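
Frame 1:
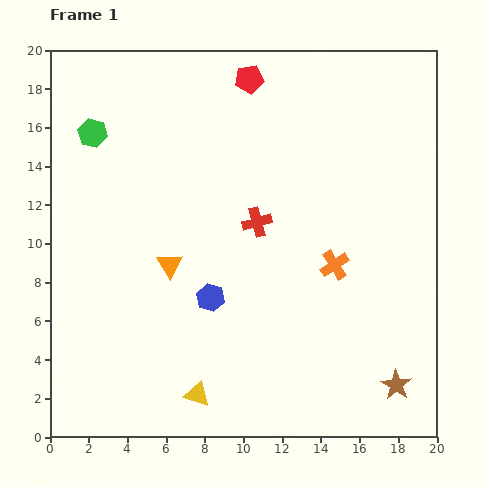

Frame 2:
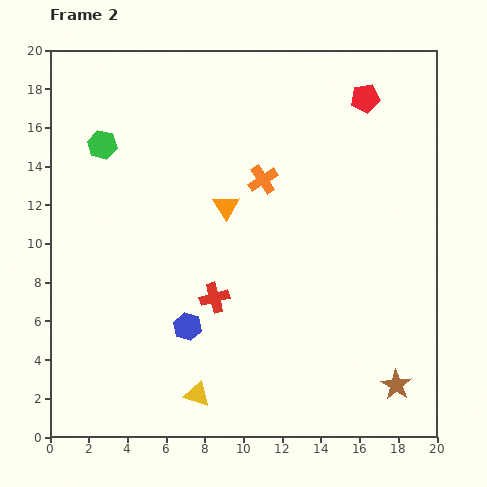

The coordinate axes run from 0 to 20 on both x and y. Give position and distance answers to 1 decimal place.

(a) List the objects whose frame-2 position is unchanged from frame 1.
the brown star, the yellow triangle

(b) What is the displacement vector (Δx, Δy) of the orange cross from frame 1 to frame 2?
(-3.7, 4.4)

The orange cross was at (14.7, 8.9) in frame 1 and (11.0, 13.3) in frame 2.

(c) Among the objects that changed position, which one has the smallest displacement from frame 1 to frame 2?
the green hexagon

(moved 0.8)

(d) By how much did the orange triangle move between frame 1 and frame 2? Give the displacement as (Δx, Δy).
(2.9, 3.0)

The orange triangle was at (6.2, 8.9) in frame 1 and (9.1, 11.9) in frame 2.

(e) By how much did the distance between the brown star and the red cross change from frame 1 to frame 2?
-0.7

Distance in frame 1: 11.1. Distance in frame 2: 10.4.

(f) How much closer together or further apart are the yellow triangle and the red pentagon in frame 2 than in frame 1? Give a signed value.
+1.1

Distance in frame 1: 16.5. Distance in frame 2: 17.6.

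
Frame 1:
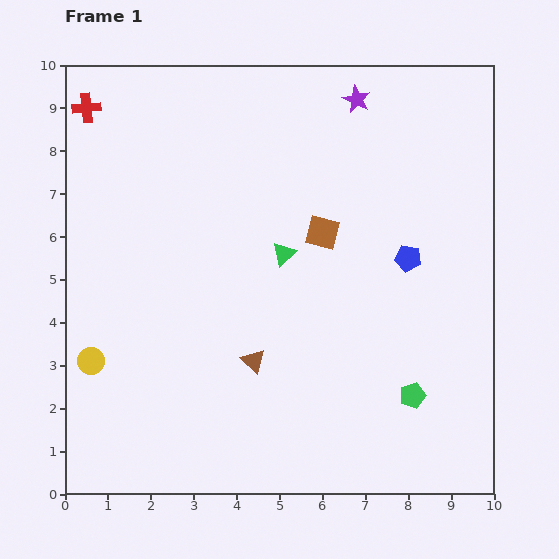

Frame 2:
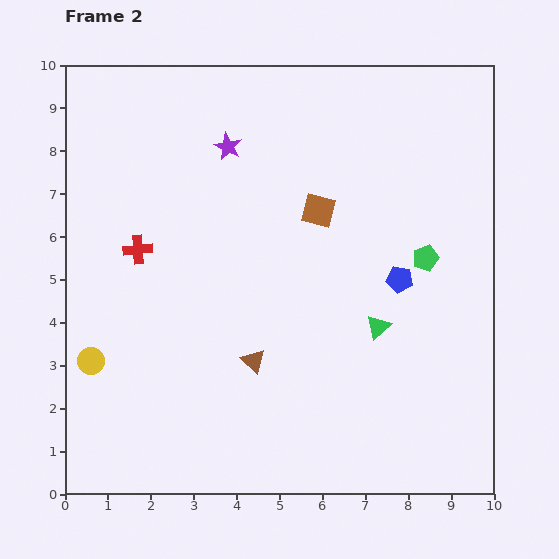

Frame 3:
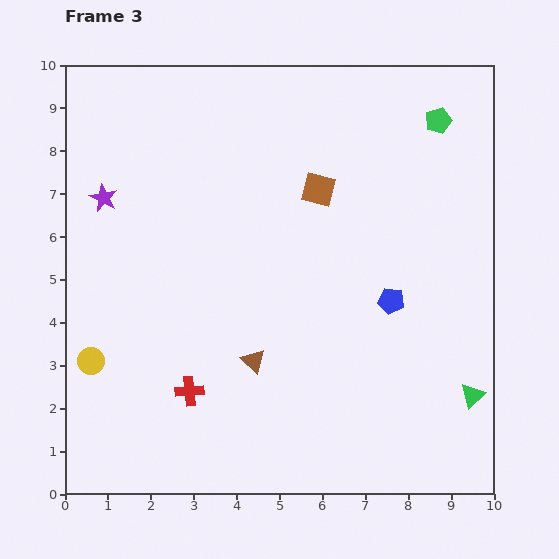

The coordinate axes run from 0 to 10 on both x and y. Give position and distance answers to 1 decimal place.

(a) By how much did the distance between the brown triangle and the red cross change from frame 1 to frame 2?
-3.4

Distance in frame 1: 7.1. Distance in frame 2: 3.7.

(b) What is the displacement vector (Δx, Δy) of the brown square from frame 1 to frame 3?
(-0.1, 1.0)

The brown square was at (6.0, 6.1) in frame 1 and (5.9, 7.1) in frame 3.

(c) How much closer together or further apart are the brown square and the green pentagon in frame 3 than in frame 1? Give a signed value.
-1.1

Distance in frame 1: 4.3. Distance in frame 3: 3.2.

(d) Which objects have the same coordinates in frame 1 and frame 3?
the brown triangle, the yellow circle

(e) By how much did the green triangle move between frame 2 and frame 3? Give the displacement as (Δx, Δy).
(2.2, -1.6)

The green triangle was at (7.3, 3.9) in frame 2 and (9.5, 2.3) in frame 3.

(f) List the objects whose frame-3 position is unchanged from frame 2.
the brown triangle, the yellow circle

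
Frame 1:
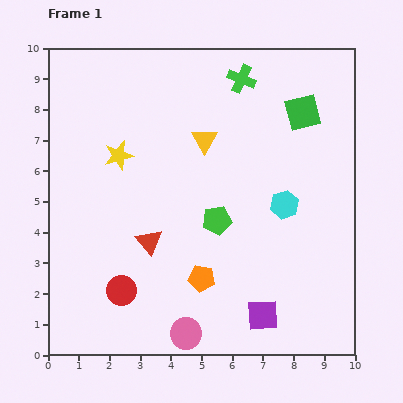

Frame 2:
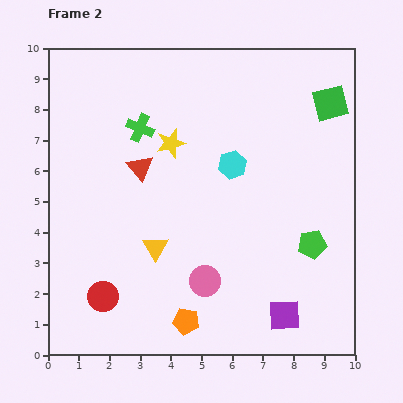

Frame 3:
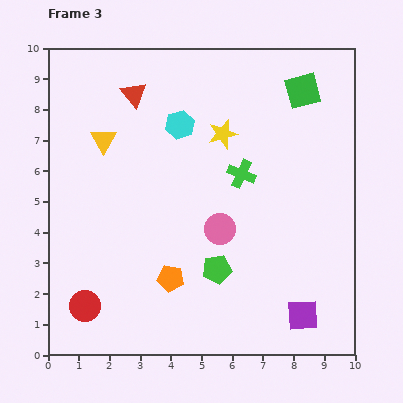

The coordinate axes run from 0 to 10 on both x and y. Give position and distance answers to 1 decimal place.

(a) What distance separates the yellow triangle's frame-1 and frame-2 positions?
3.8

The yellow triangle moved from (5.1, 7.0) to (3.5, 3.5), a distance of √(1.6² + 3.5²) ≈ 3.8.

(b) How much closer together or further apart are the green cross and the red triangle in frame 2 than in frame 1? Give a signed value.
-4.8

Distance in frame 1: 6.1. Distance in frame 2: 1.3.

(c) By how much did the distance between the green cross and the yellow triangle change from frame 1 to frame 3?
+2.3

Distance in frame 1: 2.3. Distance in frame 3: 4.6.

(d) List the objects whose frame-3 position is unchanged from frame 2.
none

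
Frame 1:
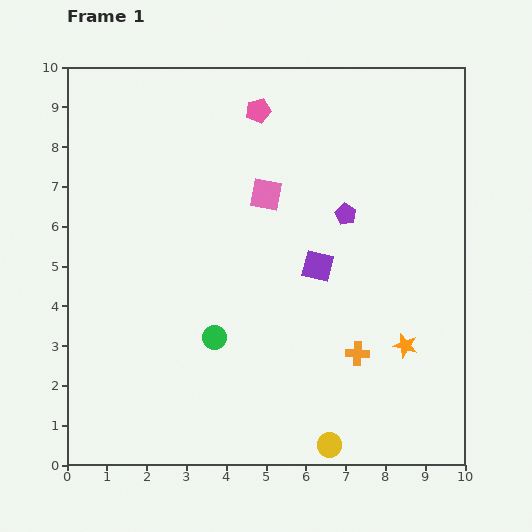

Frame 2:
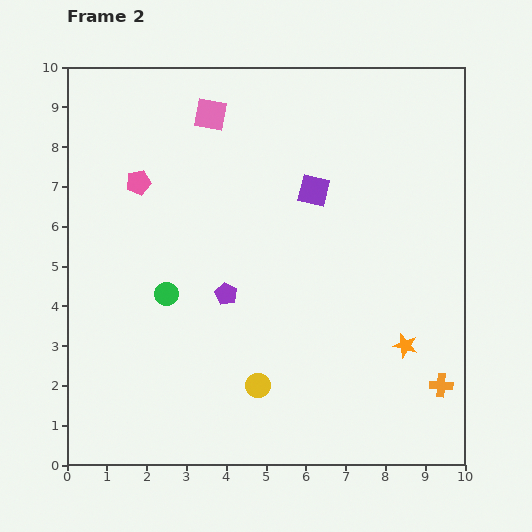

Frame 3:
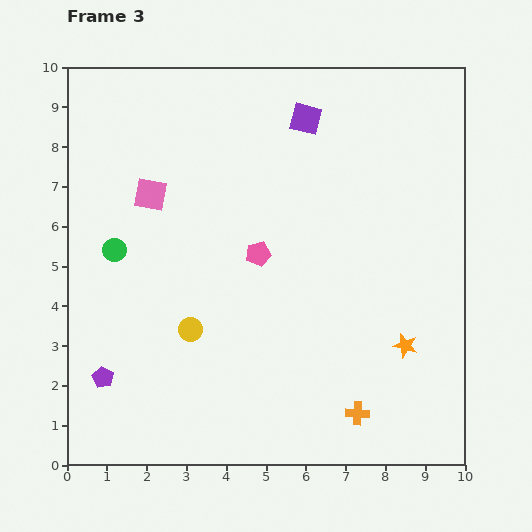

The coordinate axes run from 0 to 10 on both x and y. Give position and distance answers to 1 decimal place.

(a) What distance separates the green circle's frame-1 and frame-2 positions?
1.6

The green circle moved from (3.7, 3.2) to (2.5, 4.3), a distance of √(1.2² + 1.1²) ≈ 1.6.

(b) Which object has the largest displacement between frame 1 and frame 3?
the purple pentagon

(moved 7.3; next 4.5)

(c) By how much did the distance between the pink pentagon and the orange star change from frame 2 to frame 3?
-3.5

Distance in frame 2: 7.9. Distance in frame 3: 4.4.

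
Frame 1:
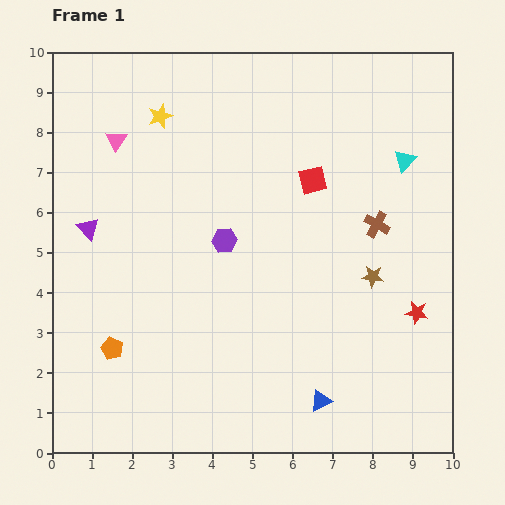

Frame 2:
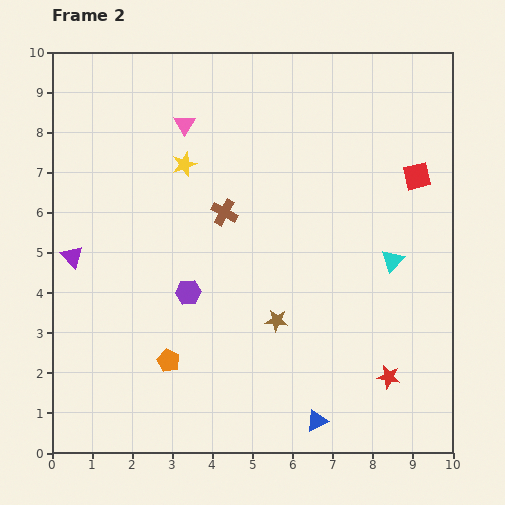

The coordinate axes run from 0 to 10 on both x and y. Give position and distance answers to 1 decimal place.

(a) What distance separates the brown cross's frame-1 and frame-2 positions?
3.8

The brown cross moved from (8.1, 5.7) to (4.3, 6.0), a distance of √(3.8² + 0.3²) ≈ 3.8.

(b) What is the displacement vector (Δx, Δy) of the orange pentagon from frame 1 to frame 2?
(1.4, -0.3)

The orange pentagon was at (1.5, 2.6) in frame 1 and (2.9, 2.3) in frame 2.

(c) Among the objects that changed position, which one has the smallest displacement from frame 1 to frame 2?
the blue triangle

(moved 0.5)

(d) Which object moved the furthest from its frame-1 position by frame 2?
the brown cross

(moved 3.8; next 2.6)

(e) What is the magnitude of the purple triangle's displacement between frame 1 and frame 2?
0.8

The purple triangle moved from (0.9, 5.6) to (0.5, 4.9), a distance of √(0.4² + 0.7²) ≈ 0.8.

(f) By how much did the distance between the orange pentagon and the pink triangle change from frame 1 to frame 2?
+0.7

Distance in frame 1: 5.2. Distance in frame 2: 5.9.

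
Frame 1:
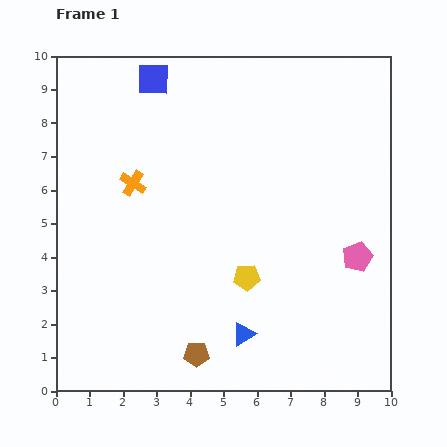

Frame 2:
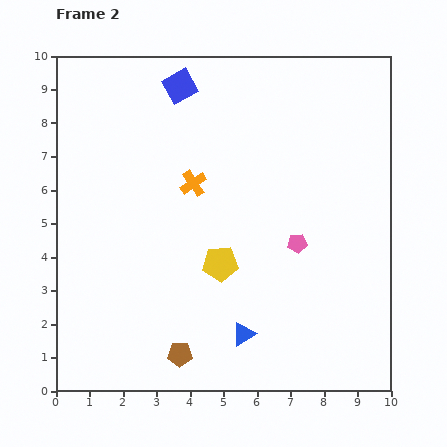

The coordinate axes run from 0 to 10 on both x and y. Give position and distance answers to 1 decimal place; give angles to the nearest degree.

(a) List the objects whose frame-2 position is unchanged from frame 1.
the blue triangle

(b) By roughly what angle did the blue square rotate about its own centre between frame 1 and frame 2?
31° counter-clockwise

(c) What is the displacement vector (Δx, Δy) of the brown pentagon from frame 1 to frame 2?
(-0.5, 0.0)

The brown pentagon was at (4.2, 1.1) in frame 1 and (3.7, 1.1) in frame 2.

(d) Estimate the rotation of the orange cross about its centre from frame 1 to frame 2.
23° clockwise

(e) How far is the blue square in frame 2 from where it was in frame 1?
0.8

The blue square moved from (2.9, 9.3) to (3.7, 9.1), a distance of √(0.8² + 0.2²) ≈ 0.8.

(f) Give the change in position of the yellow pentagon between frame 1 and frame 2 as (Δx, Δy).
(-0.8, 0.4)

The yellow pentagon was at (5.7, 3.4) in frame 1 and (4.9, 3.8) in frame 2.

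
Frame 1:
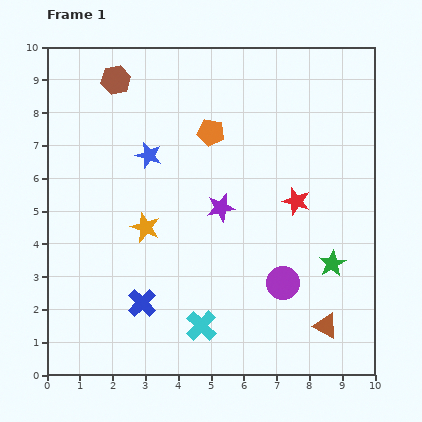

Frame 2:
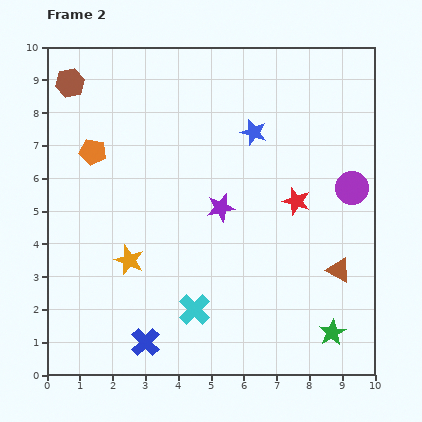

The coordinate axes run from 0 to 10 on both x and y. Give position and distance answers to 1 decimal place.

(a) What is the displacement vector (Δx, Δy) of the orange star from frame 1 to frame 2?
(-0.5, -1.0)

The orange star was at (3.0, 4.5) in frame 1 and (2.5, 3.5) in frame 2.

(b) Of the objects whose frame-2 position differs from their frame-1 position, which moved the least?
the cyan cross

(moved 0.5)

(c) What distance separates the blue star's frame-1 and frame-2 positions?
3.3

The blue star moved from (3.1, 6.7) to (6.3, 7.4), a distance of √(3.2² + 0.7²) ≈ 3.3.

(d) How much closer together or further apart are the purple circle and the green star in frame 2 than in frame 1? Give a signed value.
+2.8

Distance in frame 1: 1.6. Distance in frame 2: 4.4.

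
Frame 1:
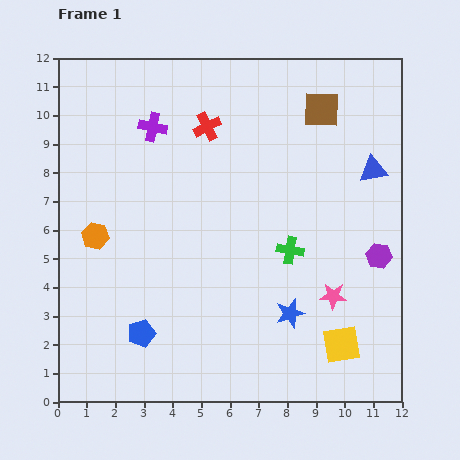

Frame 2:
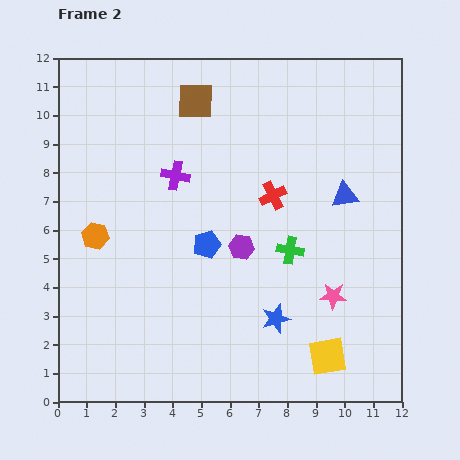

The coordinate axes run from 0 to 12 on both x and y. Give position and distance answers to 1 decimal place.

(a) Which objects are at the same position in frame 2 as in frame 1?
the pink star, the green cross, the orange hexagon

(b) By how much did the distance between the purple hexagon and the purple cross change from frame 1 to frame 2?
-5.7

Distance in frame 1: 9.1. Distance in frame 2: 3.4.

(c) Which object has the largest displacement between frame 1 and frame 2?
the purple hexagon

(moved 4.8; next 4.4)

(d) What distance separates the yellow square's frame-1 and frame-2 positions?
0.6

The yellow square moved from (9.9, 2.0) to (9.4, 1.6), a distance of √(0.5² + 0.4²) ≈ 0.6.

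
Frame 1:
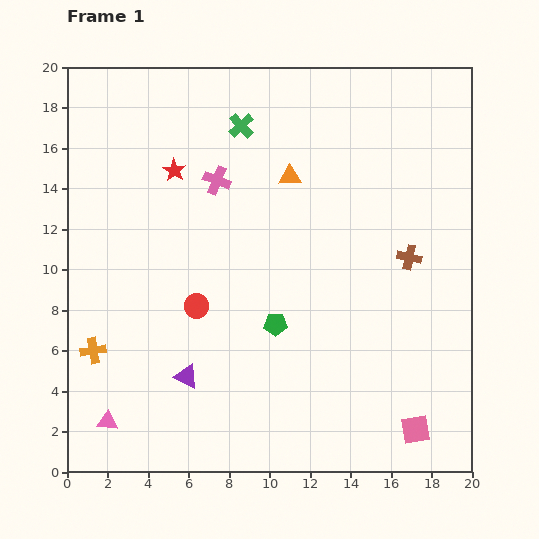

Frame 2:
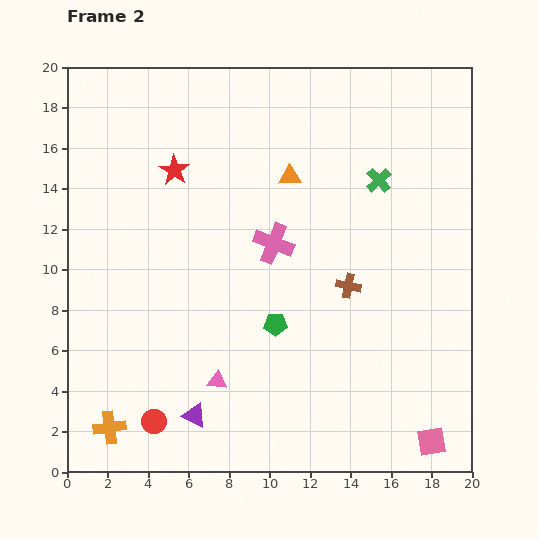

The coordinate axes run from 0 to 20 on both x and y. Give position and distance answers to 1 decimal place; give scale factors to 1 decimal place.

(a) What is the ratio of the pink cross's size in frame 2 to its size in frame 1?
1.4×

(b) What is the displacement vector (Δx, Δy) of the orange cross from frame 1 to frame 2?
(0.8, -3.8)

The orange cross was at (1.3, 6.0) in frame 1 and (2.1, 2.2) in frame 2.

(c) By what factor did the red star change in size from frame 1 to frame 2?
1.3×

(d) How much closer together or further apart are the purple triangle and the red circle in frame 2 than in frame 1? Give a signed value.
-1.5

Distance in frame 1: 3.5. Distance in frame 2: 2.0.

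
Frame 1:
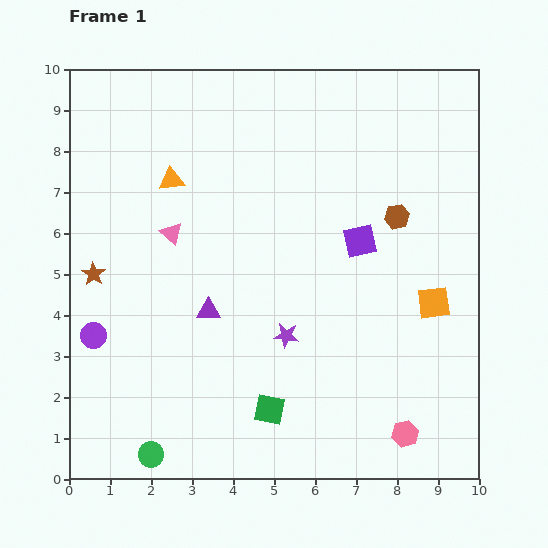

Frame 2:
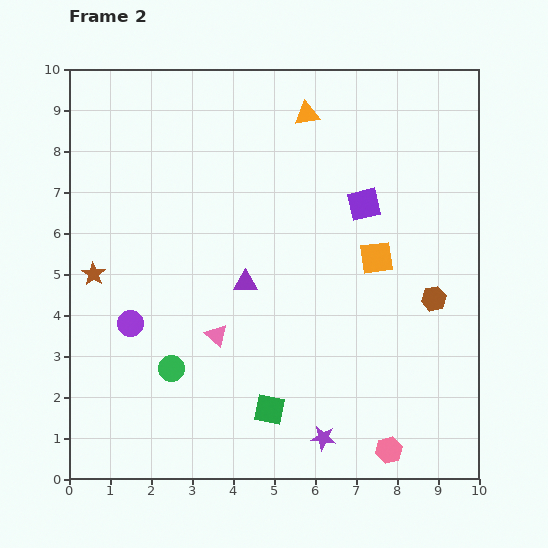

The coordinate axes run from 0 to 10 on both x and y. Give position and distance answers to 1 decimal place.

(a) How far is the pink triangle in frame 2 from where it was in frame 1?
2.7

The pink triangle moved from (2.5, 6.0) to (3.6, 3.5), a distance of √(1.1² + 2.5²) ≈ 2.7.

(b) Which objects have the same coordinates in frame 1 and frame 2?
the green square, the brown star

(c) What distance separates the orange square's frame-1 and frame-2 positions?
1.8

The orange square moved from (8.9, 4.3) to (7.5, 5.4), a distance of √(1.4² + 1.1²) ≈ 1.8.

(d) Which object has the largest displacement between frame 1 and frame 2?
the orange triangle

(moved 3.7; next 2.7)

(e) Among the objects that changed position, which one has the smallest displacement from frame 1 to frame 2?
the pink hexagon

(moved 0.6)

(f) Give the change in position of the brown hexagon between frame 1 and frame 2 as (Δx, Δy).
(0.9, -2.0)

The brown hexagon was at (8.0, 6.4) in frame 1 and (8.9, 4.4) in frame 2.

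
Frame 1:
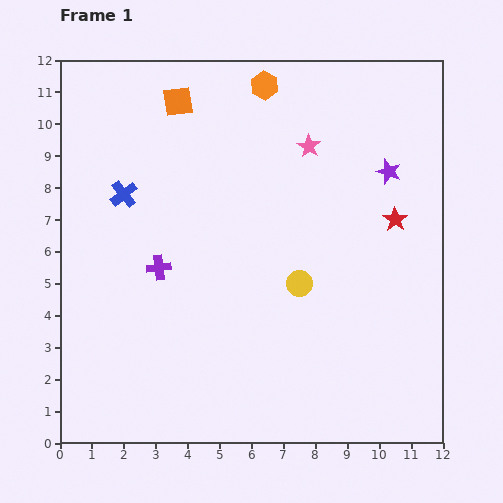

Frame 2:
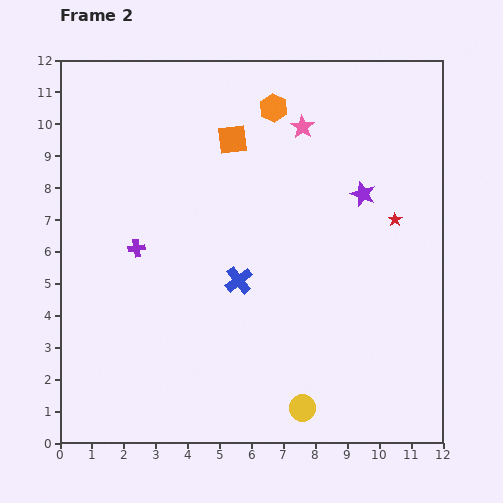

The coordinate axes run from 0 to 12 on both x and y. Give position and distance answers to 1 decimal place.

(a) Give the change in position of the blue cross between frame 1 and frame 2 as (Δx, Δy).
(3.6, -2.7)

The blue cross was at (2.0, 7.8) in frame 1 and (5.6, 5.1) in frame 2.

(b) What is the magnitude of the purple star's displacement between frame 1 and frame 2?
1.1

The purple star moved from (10.3, 8.5) to (9.5, 7.8), a distance of √(0.8² + 0.7²) ≈ 1.1.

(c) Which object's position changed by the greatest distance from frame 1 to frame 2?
the blue cross

(moved 4.5; next 3.9)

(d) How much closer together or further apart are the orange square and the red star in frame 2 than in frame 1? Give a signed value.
-2.0

Distance in frame 1: 7.7. Distance in frame 2: 5.7.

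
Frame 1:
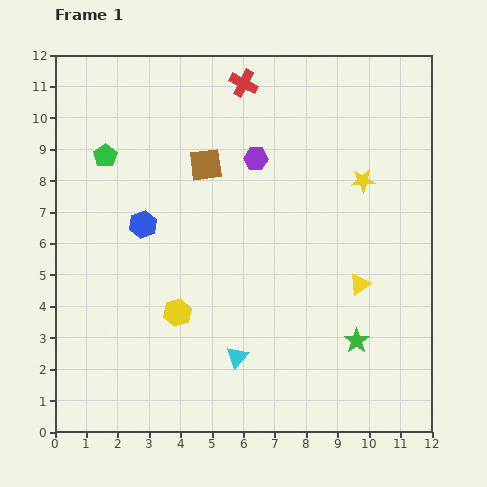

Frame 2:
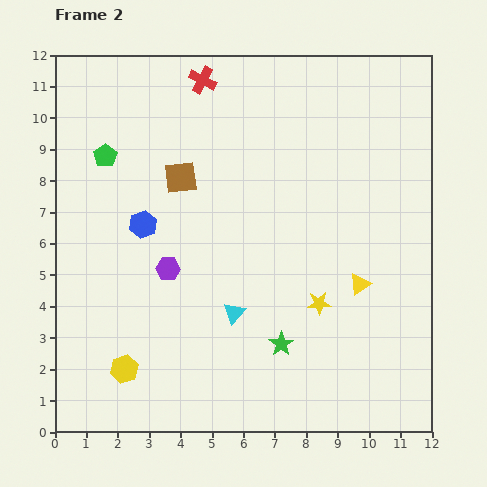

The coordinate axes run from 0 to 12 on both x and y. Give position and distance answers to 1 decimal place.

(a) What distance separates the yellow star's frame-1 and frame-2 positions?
4.1

The yellow star moved from (9.8, 8.0) to (8.4, 4.1), a distance of √(1.4² + 3.9²) ≈ 4.1.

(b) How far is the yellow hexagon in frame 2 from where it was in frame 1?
2.5

The yellow hexagon moved from (3.9, 3.8) to (2.2, 2.0), a distance of √(1.7² + 1.8²) ≈ 2.5.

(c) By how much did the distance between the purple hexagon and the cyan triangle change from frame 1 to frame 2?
-3.8

Distance in frame 1: 6.3. Distance in frame 2: 2.5.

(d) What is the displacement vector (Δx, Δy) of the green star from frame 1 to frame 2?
(-2.4, -0.1)

The green star was at (9.6, 2.9) in frame 1 and (7.2, 2.8) in frame 2.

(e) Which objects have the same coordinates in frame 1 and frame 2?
the yellow triangle, the green pentagon, the blue hexagon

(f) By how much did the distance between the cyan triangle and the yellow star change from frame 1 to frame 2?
-4.2

Distance in frame 1: 6.9. Distance in frame 2: 2.7.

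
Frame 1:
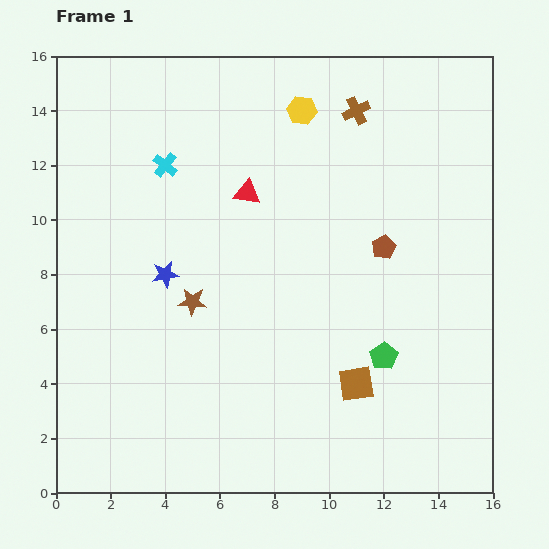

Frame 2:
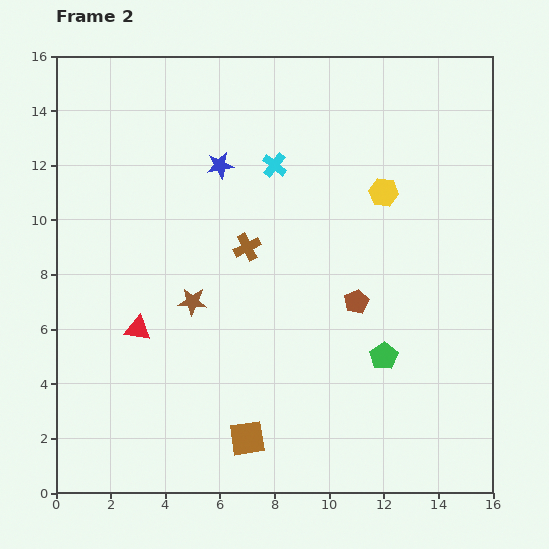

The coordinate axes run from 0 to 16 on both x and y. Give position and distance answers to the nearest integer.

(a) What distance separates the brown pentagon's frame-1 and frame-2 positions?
2

The brown pentagon moved from (12, 9) to (11, 7), a distance of √(1² + 2²) ≈ 2.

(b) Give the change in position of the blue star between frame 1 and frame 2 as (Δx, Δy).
(2, 4)

The blue star was at (4, 8) in frame 1 and (6, 12) in frame 2.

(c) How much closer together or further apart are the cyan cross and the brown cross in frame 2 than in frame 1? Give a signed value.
-4

Distance in frame 1: 7. Distance in frame 2: 3.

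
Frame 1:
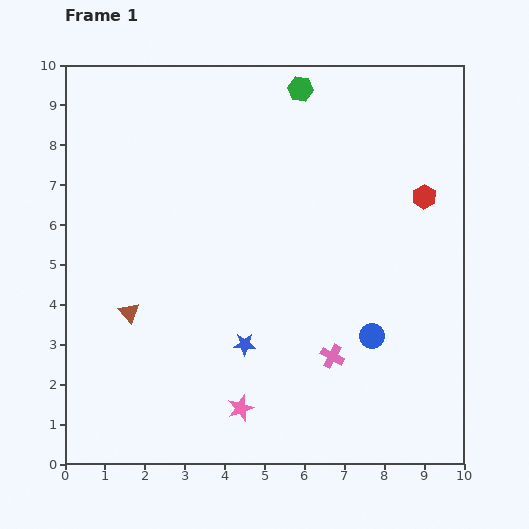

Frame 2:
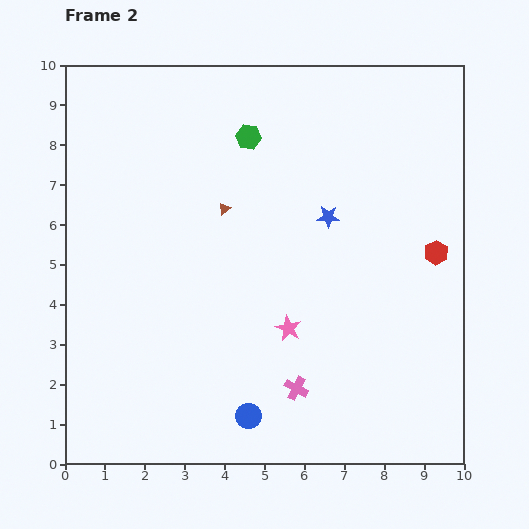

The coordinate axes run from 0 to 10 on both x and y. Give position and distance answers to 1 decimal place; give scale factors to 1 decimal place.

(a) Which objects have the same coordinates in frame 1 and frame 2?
none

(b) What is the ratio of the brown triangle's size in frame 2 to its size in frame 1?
0.6×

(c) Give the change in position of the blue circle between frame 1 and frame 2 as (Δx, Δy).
(-3.1, -2.0)

The blue circle was at (7.7, 3.2) in frame 1 and (4.6, 1.2) in frame 2.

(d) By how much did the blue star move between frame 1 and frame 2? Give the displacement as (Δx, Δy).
(2.1, 3.2)

The blue star was at (4.5, 3.0) in frame 1 and (6.6, 6.2) in frame 2.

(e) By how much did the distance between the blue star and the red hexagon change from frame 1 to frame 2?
-3.0

Distance in frame 1: 5.8. Distance in frame 2: 2.8.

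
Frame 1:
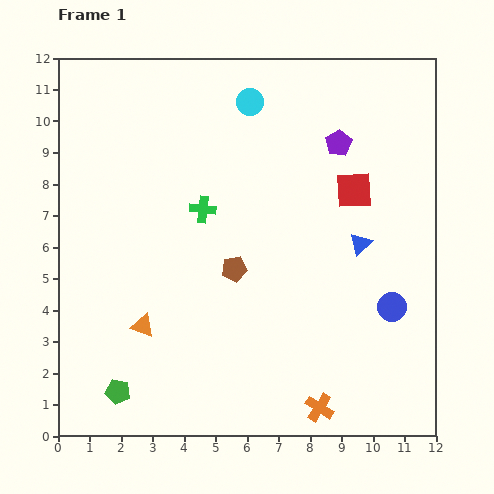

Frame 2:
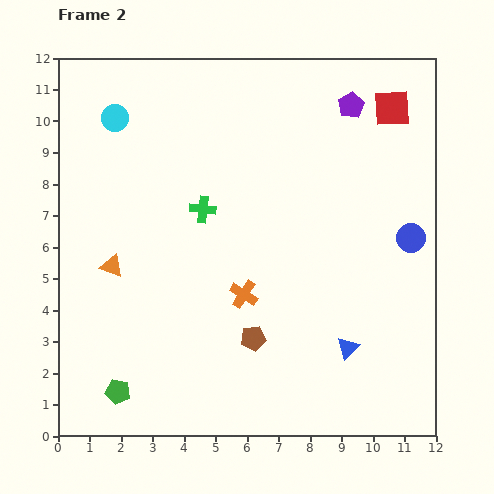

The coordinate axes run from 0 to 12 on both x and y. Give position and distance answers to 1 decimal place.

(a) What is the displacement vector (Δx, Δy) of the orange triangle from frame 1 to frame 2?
(-1.0, 1.9)

The orange triangle was at (2.7, 3.5) in frame 1 and (1.7, 5.4) in frame 2.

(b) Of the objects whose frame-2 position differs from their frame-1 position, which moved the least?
the purple pentagon

(moved 1.3)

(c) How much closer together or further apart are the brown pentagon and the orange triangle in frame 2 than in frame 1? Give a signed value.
+1.7

Distance in frame 1: 3.4. Distance in frame 2: 5.1.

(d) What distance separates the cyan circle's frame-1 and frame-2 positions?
4.3

The cyan circle moved from (6.1, 10.6) to (1.8, 10.1), a distance of √(4.3² + 0.5²) ≈ 4.3.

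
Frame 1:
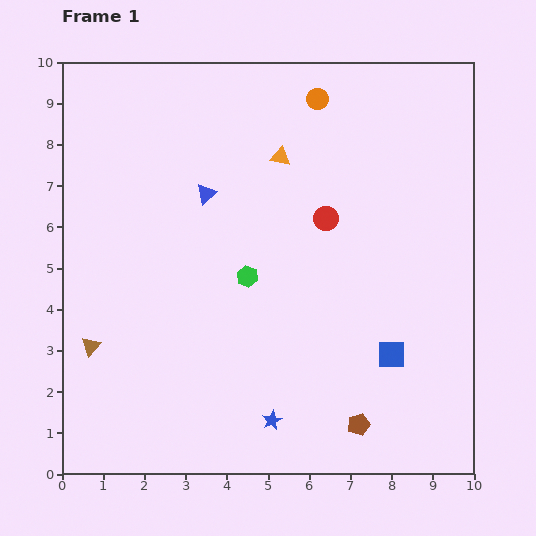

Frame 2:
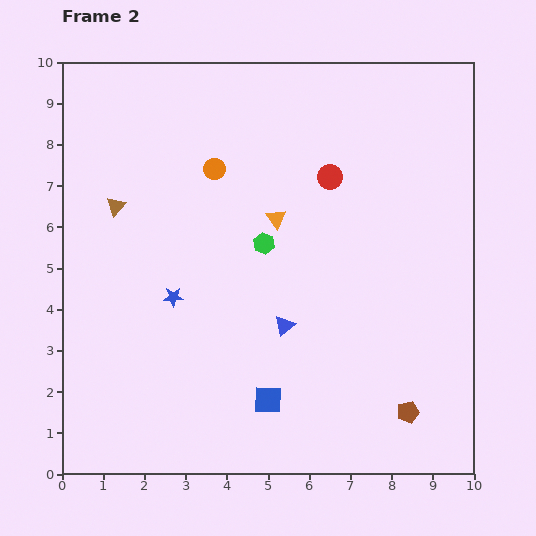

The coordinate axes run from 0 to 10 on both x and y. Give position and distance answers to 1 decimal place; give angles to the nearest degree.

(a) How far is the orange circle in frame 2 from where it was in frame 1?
3.0

The orange circle moved from (6.2, 9.1) to (3.7, 7.4), a distance of √(2.5² + 1.7²) ≈ 3.0.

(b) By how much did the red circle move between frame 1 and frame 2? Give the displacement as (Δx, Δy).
(0.1, 1.0)

The red circle was at (6.4, 6.2) in frame 1 and (6.5, 7.2) in frame 2.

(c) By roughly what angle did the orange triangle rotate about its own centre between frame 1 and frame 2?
45° clockwise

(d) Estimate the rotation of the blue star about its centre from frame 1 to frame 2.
25° clockwise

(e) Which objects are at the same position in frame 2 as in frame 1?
none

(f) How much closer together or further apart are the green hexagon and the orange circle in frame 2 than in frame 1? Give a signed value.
-2.4

Distance in frame 1: 4.6. Distance in frame 2: 2.2.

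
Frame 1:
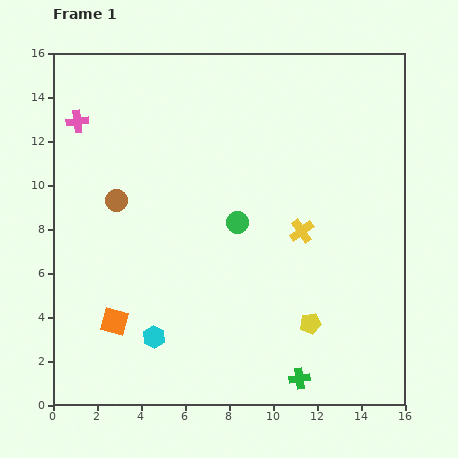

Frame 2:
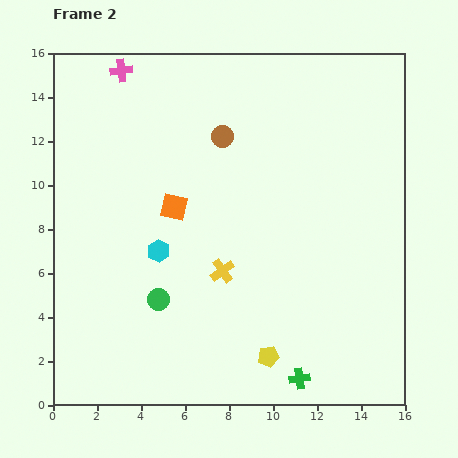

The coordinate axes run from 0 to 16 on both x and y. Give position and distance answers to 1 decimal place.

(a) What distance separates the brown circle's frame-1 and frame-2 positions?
5.6

The brown circle moved from (2.9, 9.3) to (7.7, 12.2), a distance of √(4.8² + 2.9²) ≈ 5.6.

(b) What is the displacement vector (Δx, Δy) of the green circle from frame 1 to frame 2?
(-3.6, -3.5)

The green circle was at (8.4, 8.3) in frame 1 and (4.8, 4.8) in frame 2.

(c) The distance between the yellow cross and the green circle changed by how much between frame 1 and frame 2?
+0.3

Distance in frame 1: 2.9. Distance in frame 2: 3.2.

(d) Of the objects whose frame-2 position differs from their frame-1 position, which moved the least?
the yellow pentagon

(moved 2.4)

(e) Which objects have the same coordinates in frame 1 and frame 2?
the green cross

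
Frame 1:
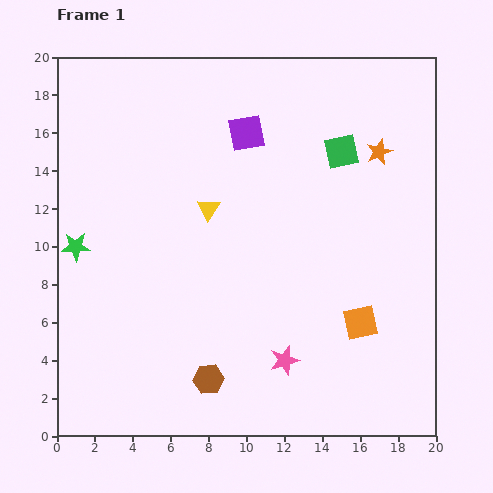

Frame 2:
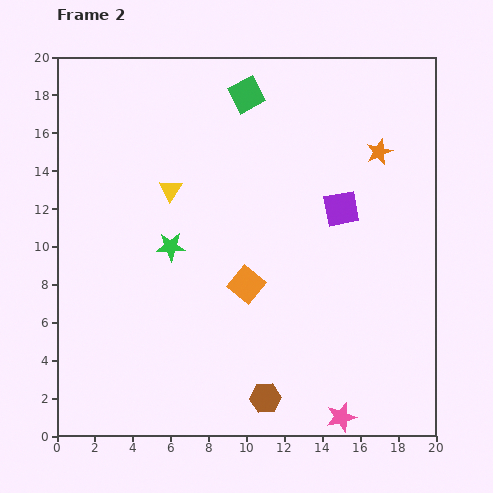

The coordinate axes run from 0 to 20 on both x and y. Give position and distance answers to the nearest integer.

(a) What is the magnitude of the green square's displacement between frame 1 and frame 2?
6

The green square moved from (15, 15) to (10, 18), a distance of √(5² + 3²) ≈ 6.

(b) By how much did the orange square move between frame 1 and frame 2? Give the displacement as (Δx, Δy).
(-6, 2)

The orange square was at (16, 6) in frame 1 and (10, 8) in frame 2.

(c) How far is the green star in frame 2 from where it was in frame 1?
5

The green star moved from (1, 10) to (6, 10), a distance of √(5² + 0²) ≈ 5.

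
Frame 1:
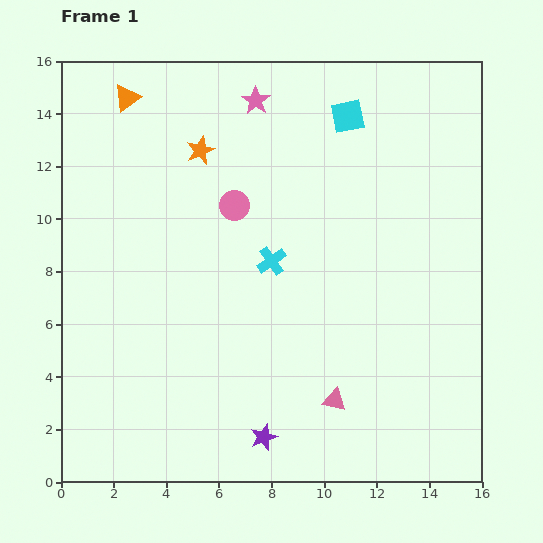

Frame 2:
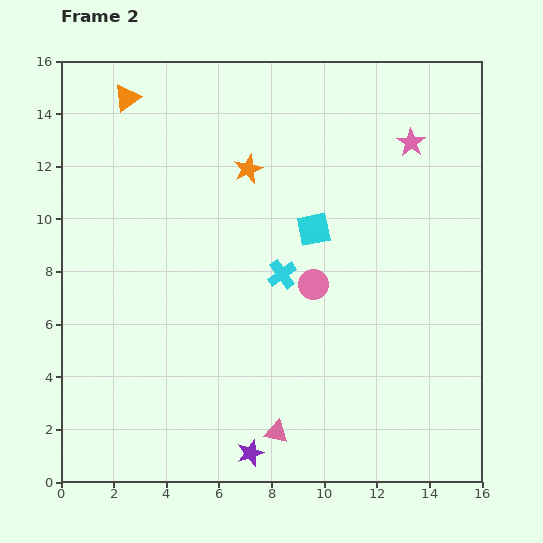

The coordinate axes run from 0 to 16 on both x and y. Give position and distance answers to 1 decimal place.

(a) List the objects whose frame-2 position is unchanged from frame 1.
the orange triangle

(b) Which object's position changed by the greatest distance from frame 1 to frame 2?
the pink star

(moved 6.1; next 4.5)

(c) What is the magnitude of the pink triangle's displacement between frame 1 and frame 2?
2.5

The pink triangle moved from (10.4, 3.1) to (8.2, 1.9), a distance of √(2.2² + 1.2²) ≈ 2.5.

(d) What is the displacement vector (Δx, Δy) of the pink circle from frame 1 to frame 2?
(3.0, -3.0)

The pink circle was at (6.6, 10.5) in frame 1 and (9.6, 7.5) in frame 2.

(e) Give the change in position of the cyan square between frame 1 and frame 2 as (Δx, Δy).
(-1.3, -4.3)

The cyan square was at (10.9, 13.9) in frame 1 and (9.6, 9.6) in frame 2.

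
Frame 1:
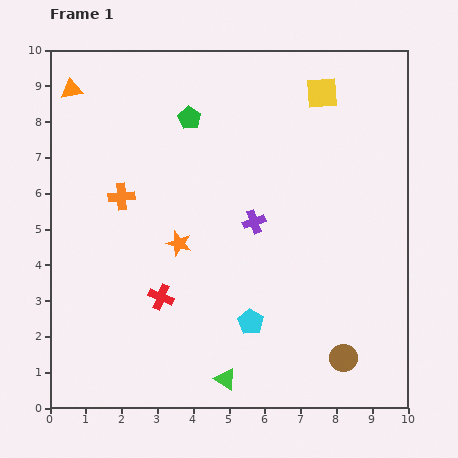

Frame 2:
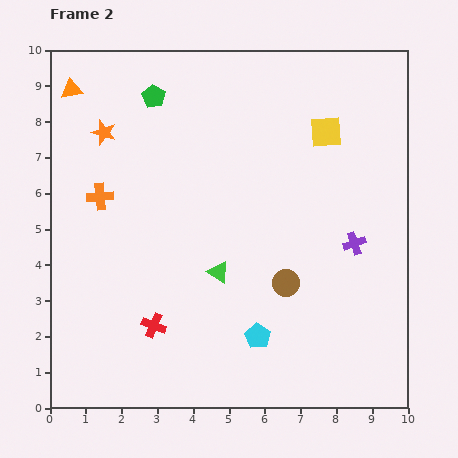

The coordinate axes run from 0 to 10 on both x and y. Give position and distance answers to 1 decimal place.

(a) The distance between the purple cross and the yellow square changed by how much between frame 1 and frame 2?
-0.9

Distance in frame 1: 4.1. Distance in frame 2: 3.2.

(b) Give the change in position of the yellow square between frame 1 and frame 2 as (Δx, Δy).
(0.1, -1.1)

The yellow square was at (7.6, 8.8) in frame 1 and (7.7, 7.7) in frame 2.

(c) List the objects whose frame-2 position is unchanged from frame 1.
the orange triangle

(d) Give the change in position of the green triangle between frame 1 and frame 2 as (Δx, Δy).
(-0.2, 3.0)

The green triangle was at (4.9, 0.8) in frame 1 and (4.7, 3.8) in frame 2.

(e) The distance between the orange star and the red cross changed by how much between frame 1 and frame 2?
+4.0

Distance in frame 1: 1.6. Distance in frame 2: 5.6.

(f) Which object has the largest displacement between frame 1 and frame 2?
the orange star

(moved 3.7; next 3.0)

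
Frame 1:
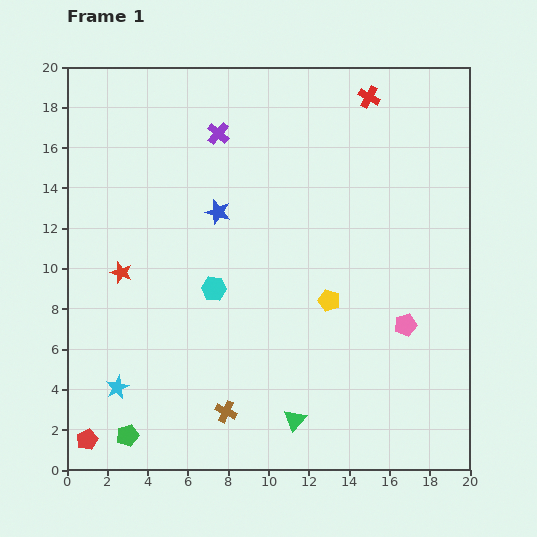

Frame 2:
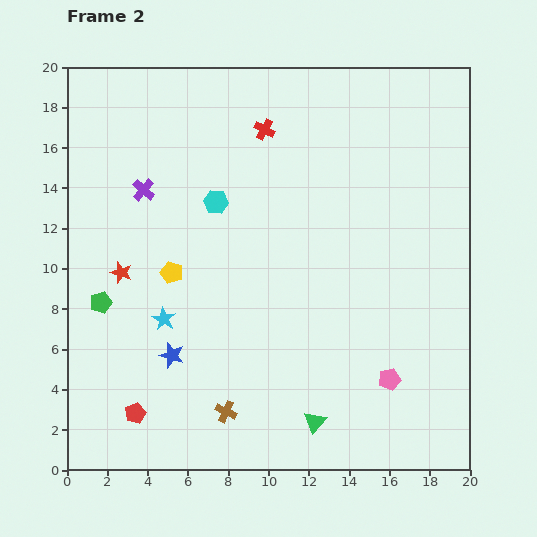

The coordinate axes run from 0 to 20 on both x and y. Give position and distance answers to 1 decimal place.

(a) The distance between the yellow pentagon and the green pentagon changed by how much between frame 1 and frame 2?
-8.2

Distance in frame 1: 12.0. Distance in frame 2: 3.8.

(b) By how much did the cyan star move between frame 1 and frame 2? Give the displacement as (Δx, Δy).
(2.3, 3.4)

The cyan star was at (2.5, 4.1) in frame 1 and (4.8, 7.5) in frame 2.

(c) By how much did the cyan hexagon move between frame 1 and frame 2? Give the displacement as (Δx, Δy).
(0.1, 4.3)

The cyan hexagon was at (7.3, 9.0) in frame 1 and (7.4, 13.3) in frame 2.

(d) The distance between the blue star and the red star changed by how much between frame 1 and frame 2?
-0.9

Distance in frame 1: 5.7. Distance in frame 2: 4.8.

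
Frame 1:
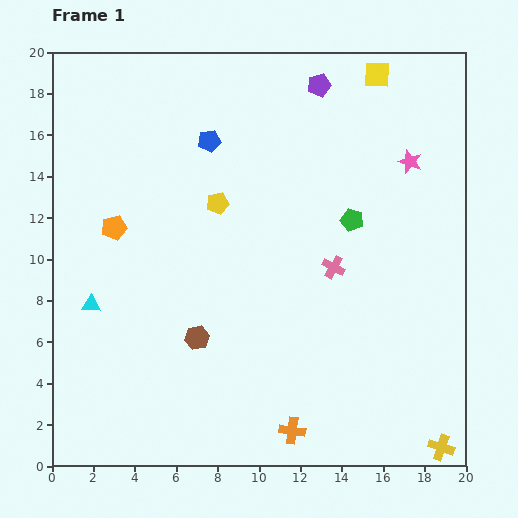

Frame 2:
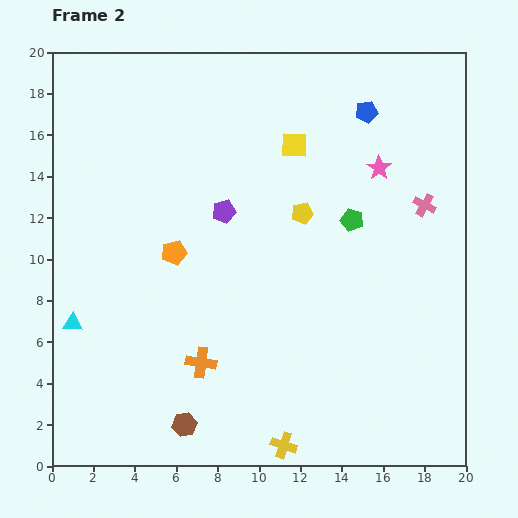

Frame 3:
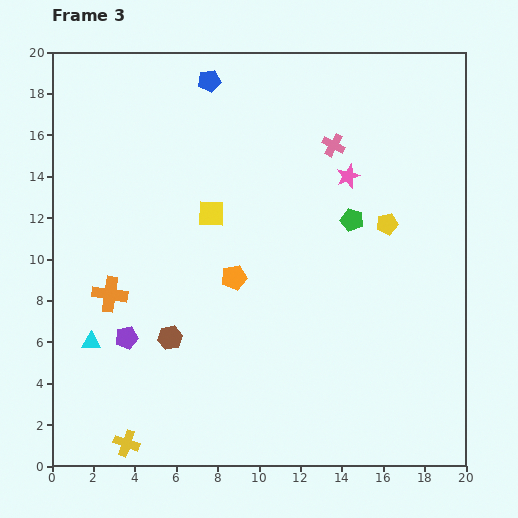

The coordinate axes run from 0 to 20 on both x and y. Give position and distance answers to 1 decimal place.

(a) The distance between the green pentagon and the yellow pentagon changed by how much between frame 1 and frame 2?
-4.1

Distance in frame 1: 6.5. Distance in frame 2: 2.4.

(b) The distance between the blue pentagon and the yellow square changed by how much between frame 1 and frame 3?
-2.3

Distance in frame 1: 8.7. Distance in frame 3: 6.4.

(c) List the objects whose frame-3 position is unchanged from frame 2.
the green pentagon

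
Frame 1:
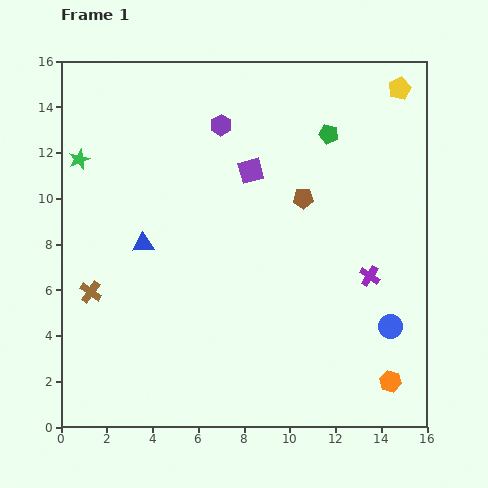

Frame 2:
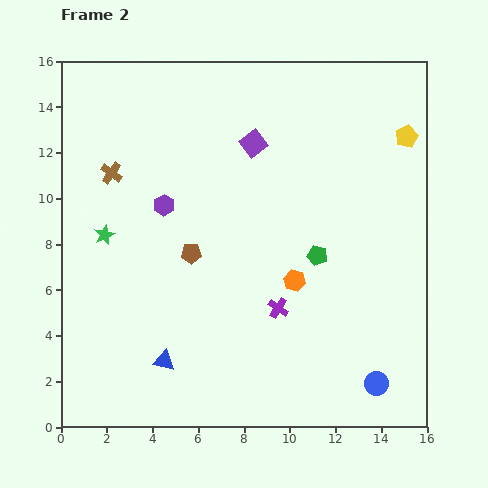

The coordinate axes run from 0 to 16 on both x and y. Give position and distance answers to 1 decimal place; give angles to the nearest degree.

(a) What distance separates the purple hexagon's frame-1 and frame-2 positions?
4.3

The purple hexagon moved from (7.0, 13.2) to (4.5, 9.7), a distance of √(2.5² + 3.5²) ≈ 4.3.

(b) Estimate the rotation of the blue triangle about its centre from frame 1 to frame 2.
16° clockwise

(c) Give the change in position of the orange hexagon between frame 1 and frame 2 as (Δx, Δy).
(-4.2, 4.4)

The orange hexagon was at (14.4, 2.0) in frame 1 and (10.2, 6.4) in frame 2.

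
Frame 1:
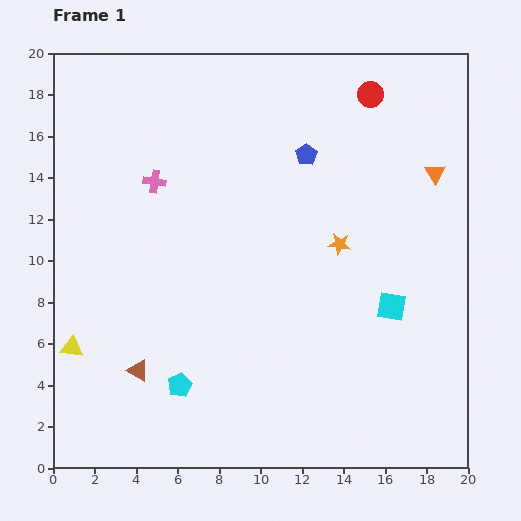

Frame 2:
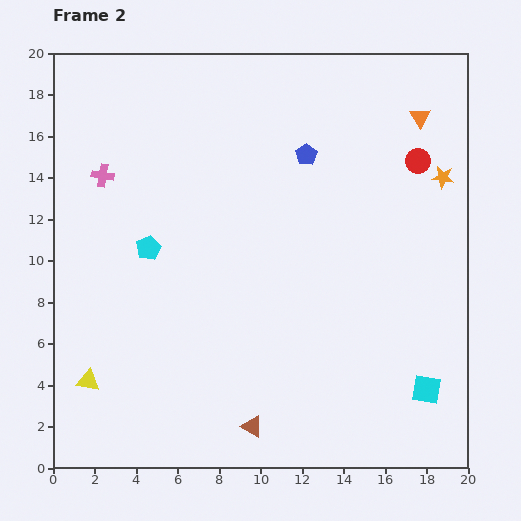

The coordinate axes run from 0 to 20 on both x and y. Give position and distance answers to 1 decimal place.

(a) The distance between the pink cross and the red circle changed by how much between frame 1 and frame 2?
+4.0

Distance in frame 1: 11.2. Distance in frame 2: 15.2.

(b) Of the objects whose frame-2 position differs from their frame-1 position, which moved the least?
the yellow triangle

(moved 1.8)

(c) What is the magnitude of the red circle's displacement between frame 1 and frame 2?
3.9

The red circle moved from (15.3, 18.0) to (17.6, 14.8), a distance of √(2.3² + 3.2²) ≈ 3.9.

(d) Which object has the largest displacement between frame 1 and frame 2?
the cyan pentagon

(moved 6.8; next 6.1)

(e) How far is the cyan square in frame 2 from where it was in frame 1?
4.3

The cyan square moved from (16.3, 7.8) to (18.0, 3.8), a distance of √(1.7² + 4.0²) ≈ 4.3.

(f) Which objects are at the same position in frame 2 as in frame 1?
the blue pentagon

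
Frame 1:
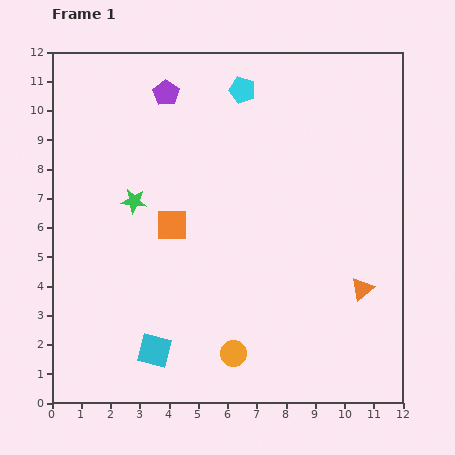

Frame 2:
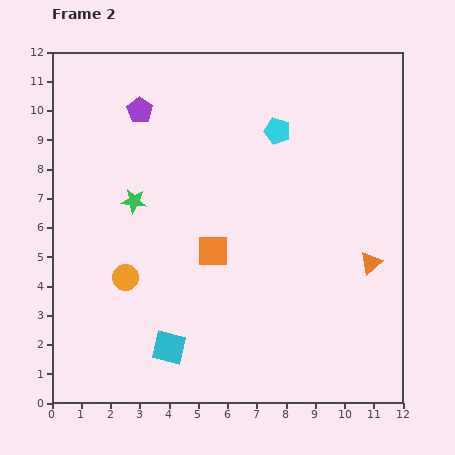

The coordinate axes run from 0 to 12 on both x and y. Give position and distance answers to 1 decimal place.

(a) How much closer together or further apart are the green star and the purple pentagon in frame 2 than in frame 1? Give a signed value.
-0.8

Distance in frame 1: 3.9. Distance in frame 2: 3.1.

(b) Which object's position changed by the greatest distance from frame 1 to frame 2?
the orange circle

(moved 4.5; next 1.8)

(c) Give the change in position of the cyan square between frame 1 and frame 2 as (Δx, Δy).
(0.5, 0.1)

The cyan square was at (3.5, 1.8) in frame 1 and (4.0, 1.9) in frame 2.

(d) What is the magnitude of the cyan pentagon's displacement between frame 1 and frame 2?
1.8

The cyan pentagon moved from (6.5, 10.7) to (7.7, 9.3), a distance of √(1.2² + 1.4²) ≈ 1.8.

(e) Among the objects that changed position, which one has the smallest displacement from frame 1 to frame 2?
the cyan square

(moved 0.5)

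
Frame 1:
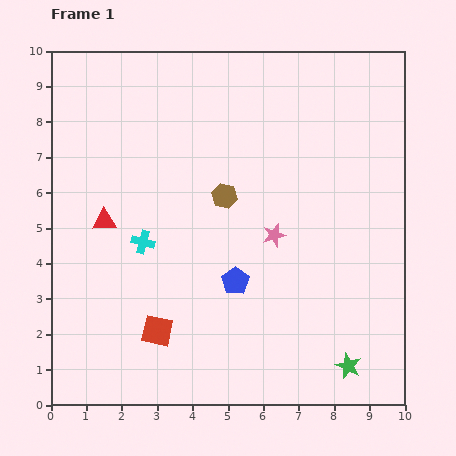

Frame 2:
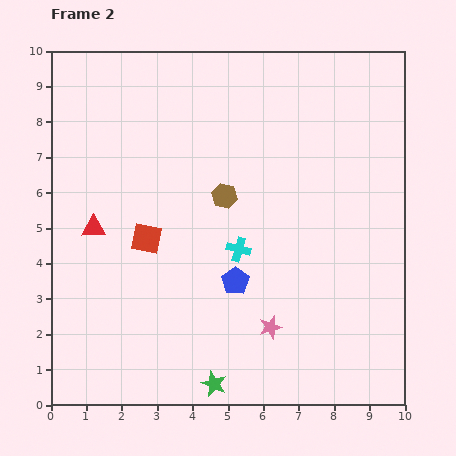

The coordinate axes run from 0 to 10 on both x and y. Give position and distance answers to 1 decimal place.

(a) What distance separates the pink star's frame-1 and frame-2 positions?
2.6

The pink star moved from (6.3, 4.8) to (6.2, 2.2), a distance of √(0.1² + 2.6²) ≈ 2.6.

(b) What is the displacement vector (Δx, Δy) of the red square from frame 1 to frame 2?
(-0.3, 2.6)

The red square was at (3.0, 2.1) in frame 1 and (2.7, 4.7) in frame 2.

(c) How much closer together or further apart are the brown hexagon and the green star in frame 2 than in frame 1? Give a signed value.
-0.6

Distance in frame 1: 5.9. Distance in frame 2: 5.3.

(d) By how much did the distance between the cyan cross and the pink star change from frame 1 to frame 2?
-1.3

Distance in frame 1: 3.7. Distance in frame 2: 2.4.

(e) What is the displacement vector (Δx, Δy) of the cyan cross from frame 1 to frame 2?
(2.7, -0.2)

The cyan cross was at (2.6, 4.6) in frame 1 and (5.3, 4.4) in frame 2.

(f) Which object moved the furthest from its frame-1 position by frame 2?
the green star

(moved 3.8; next 2.7)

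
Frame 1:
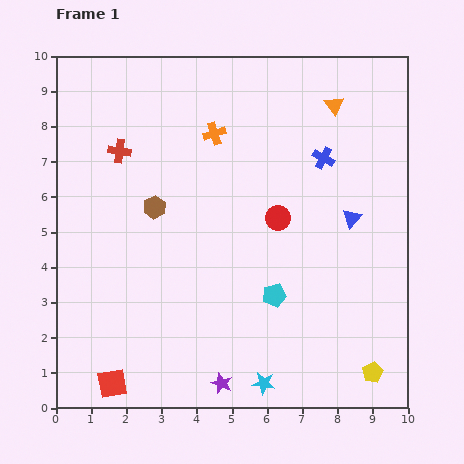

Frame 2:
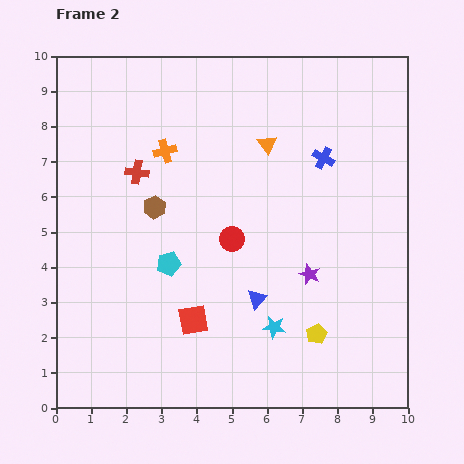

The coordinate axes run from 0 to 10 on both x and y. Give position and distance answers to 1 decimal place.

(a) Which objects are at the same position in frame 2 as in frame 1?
the brown hexagon, the blue cross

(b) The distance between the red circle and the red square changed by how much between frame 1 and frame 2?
-4.1

Distance in frame 1: 6.6. Distance in frame 2: 2.5.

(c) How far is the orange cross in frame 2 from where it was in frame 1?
1.5

The orange cross moved from (4.5, 7.8) to (3.1, 7.3), a distance of √(1.4² + 0.5²) ≈ 1.5.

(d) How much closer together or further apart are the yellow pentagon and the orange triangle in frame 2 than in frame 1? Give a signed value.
-2.1

Distance in frame 1: 7.7. Distance in frame 2: 5.6.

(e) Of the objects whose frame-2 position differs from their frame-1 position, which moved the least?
the red cross

(moved 0.8)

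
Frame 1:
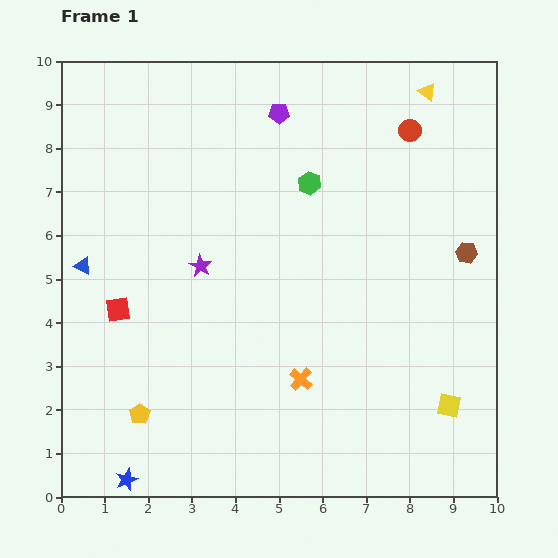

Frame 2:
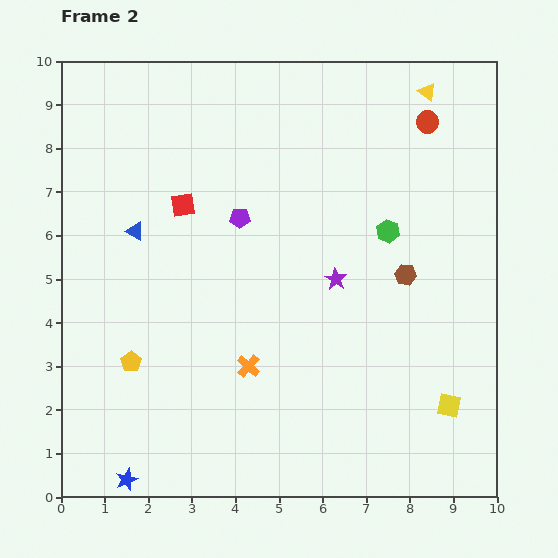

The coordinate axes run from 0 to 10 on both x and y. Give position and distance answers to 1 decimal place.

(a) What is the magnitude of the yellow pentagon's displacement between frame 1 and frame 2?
1.2

The yellow pentagon moved from (1.8, 1.9) to (1.6, 3.1), a distance of √(0.2² + 1.2²) ≈ 1.2.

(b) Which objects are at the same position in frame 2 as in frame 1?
the blue star, the yellow triangle, the yellow square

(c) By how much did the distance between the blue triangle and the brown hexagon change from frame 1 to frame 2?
-2.5

Distance in frame 1: 8.8. Distance in frame 2: 6.3.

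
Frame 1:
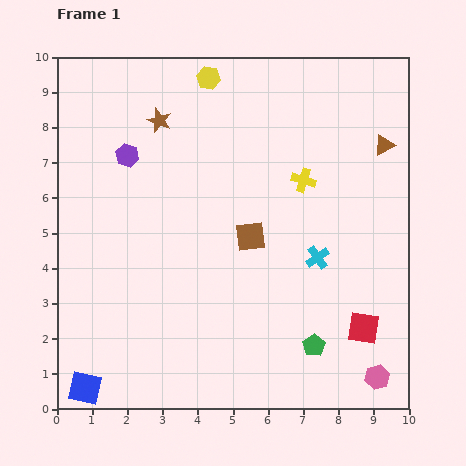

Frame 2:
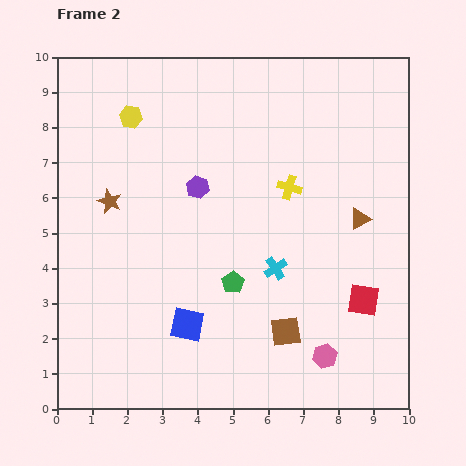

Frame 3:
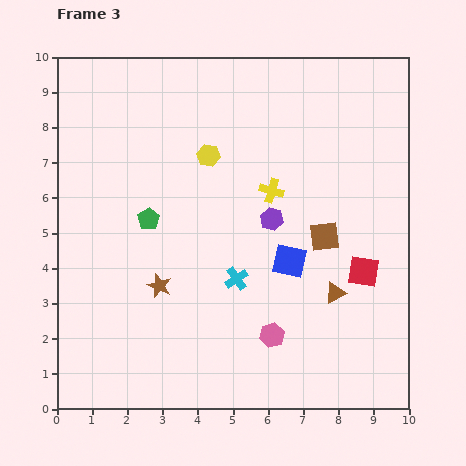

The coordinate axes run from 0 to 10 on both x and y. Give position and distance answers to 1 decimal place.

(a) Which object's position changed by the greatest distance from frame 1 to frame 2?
the blue square

(moved 3.4; next 2.9)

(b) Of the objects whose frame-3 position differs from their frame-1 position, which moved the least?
the yellow cross

(moved 0.9)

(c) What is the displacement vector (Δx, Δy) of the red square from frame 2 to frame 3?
(0.0, 0.8)

The red square was at (8.7, 3.1) in frame 2 and (8.7, 3.9) in frame 3.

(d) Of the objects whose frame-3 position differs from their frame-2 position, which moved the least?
the yellow cross

(moved 0.5)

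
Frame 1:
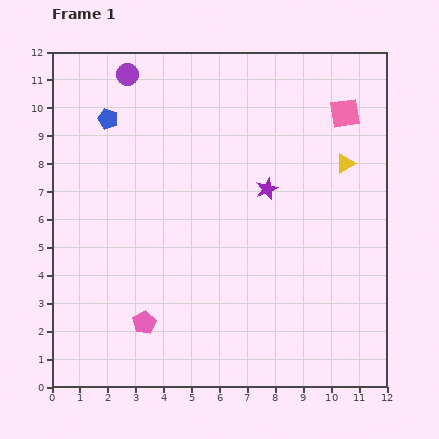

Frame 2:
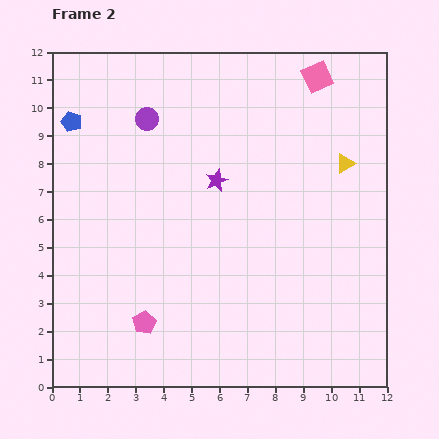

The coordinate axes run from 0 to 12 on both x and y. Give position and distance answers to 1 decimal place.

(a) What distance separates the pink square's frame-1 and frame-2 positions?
1.6

The pink square moved from (10.5, 9.8) to (9.5, 11.1), a distance of √(1.0² + 1.3²) ≈ 1.6.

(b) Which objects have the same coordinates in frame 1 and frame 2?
the pink pentagon, the yellow triangle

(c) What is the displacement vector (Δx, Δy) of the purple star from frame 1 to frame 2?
(-1.8, 0.3)

The purple star was at (7.7, 7.1) in frame 1 and (5.9, 7.4) in frame 2.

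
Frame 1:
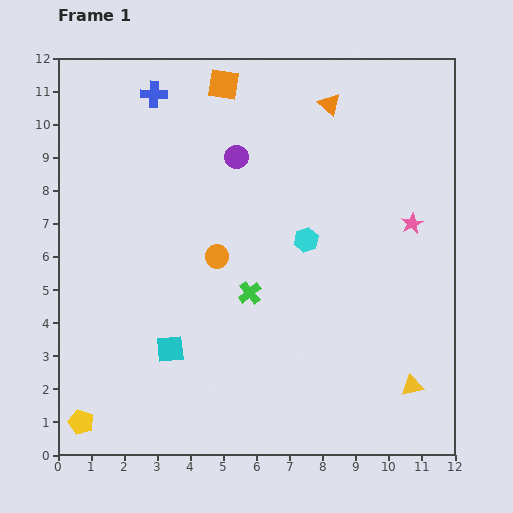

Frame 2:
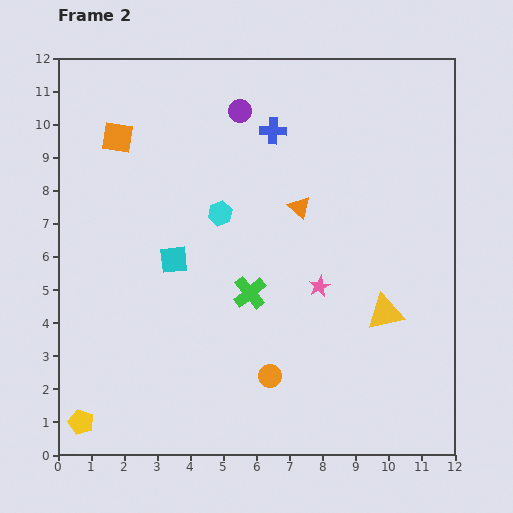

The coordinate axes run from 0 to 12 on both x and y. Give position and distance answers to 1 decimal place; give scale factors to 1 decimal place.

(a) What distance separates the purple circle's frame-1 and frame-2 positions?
1.4

The purple circle moved from (5.4, 9.0) to (5.5, 10.4), a distance of √(0.1² + 1.4²) ≈ 1.4.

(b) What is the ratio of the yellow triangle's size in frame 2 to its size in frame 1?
1.7×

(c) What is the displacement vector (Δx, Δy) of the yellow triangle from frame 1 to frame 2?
(-0.8, 2.2)

The yellow triangle was at (10.7, 2.1) in frame 1 and (9.9, 4.3) in frame 2.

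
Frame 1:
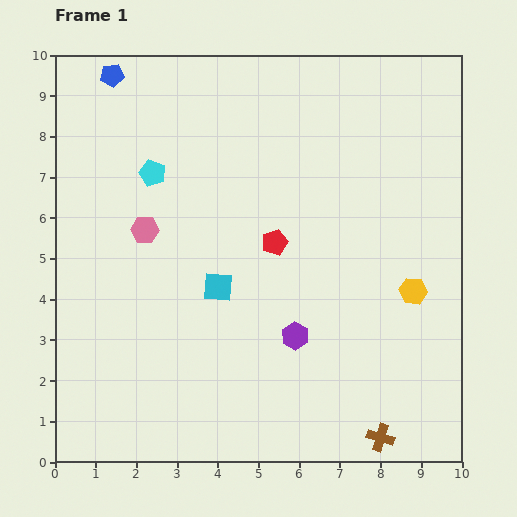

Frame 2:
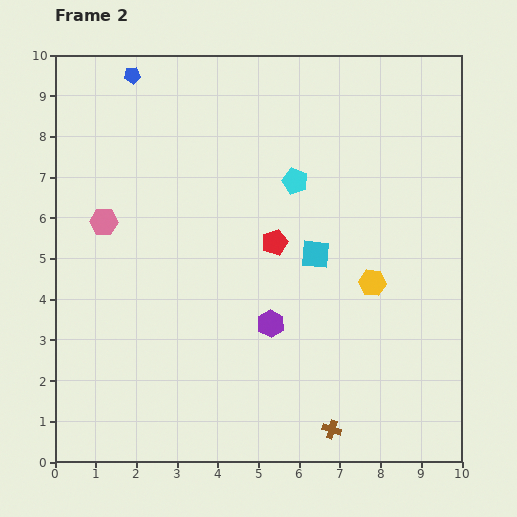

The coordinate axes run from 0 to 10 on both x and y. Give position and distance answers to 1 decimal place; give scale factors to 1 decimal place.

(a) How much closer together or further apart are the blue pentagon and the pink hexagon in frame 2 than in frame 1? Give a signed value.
-0.2

Distance in frame 1: 3.9. Distance in frame 2: 3.7.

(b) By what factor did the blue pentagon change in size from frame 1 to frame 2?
0.7×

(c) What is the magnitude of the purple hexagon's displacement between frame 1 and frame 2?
0.7

The purple hexagon moved from (5.9, 3.1) to (5.3, 3.4), a distance of √(0.6² + 0.3²) ≈ 0.7.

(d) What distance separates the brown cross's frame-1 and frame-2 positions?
1.2

The brown cross moved from (8.0, 0.6) to (6.8, 0.8), a distance of √(1.2² + 0.2²) ≈ 1.2.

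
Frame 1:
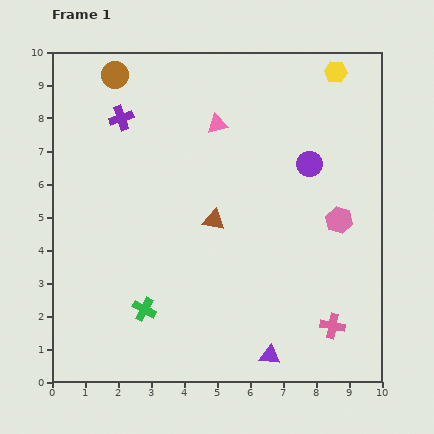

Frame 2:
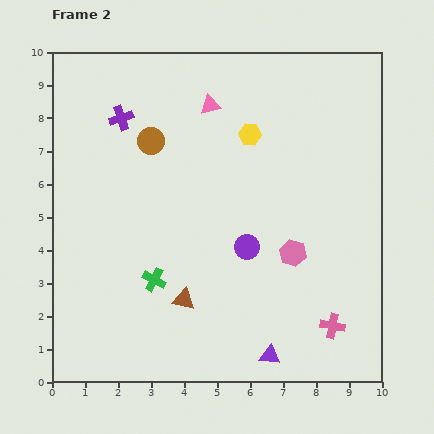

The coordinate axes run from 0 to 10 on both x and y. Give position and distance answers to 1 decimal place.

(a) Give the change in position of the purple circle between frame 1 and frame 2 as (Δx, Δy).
(-1.9, -2.5)

The purple circle was at (7.8, 6.6) in frame 1 and (5.9, 4.1) in frame 2.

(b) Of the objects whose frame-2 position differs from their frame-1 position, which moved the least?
the pink triangle

(moved 0.6)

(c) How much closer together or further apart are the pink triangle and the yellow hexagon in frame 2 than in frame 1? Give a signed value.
-2.4

Distance in frame 1: 3.9. Distance in frame 2: 1.5.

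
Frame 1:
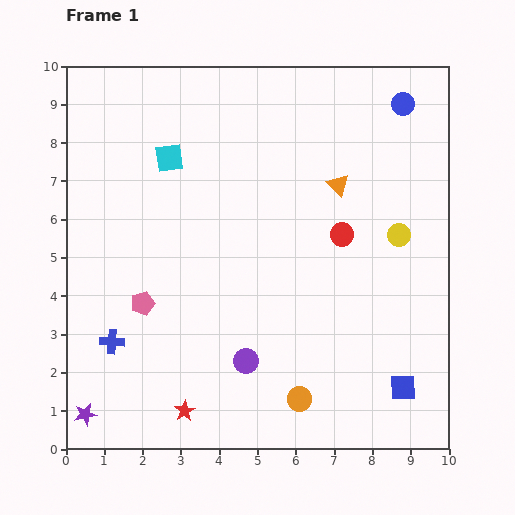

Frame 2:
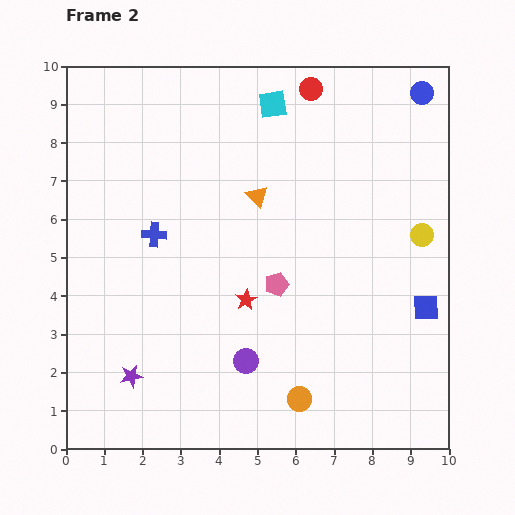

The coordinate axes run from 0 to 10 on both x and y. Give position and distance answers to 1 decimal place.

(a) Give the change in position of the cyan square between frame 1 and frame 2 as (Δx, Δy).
(2.7, 1.4)

The cyan square was at (2.7, 7.6) in frame 1 and (5.4, 9.0) in frame 2.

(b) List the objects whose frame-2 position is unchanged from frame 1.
the purple circle, the orange circle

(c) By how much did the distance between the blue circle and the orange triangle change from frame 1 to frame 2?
+2.4

Distance in frame 1: 2.7. Distance in frame 2: 5.1.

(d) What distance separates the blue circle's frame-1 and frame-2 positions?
0.6

The blue circle moved from (8.8, 9.0) to (9.3, 9.3), a distance of √(0.5² + 0.3²) ≈ 0.6.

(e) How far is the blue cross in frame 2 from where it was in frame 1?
3.0

The blue cross moved from (1.2, 2.8) to (2.3, 5.6), a distance of √(1.1² + 2.8²) ≈ 3.0.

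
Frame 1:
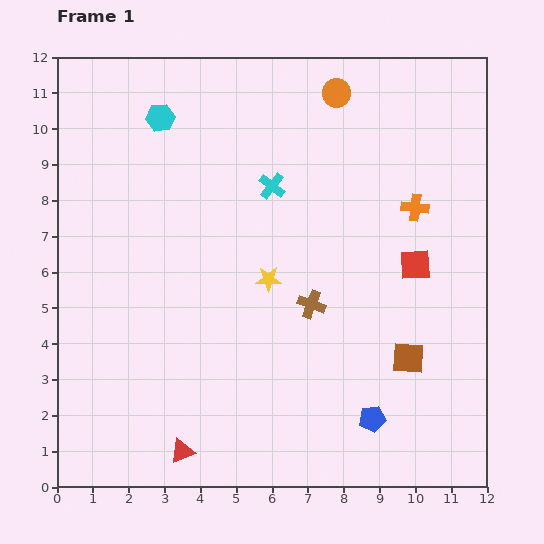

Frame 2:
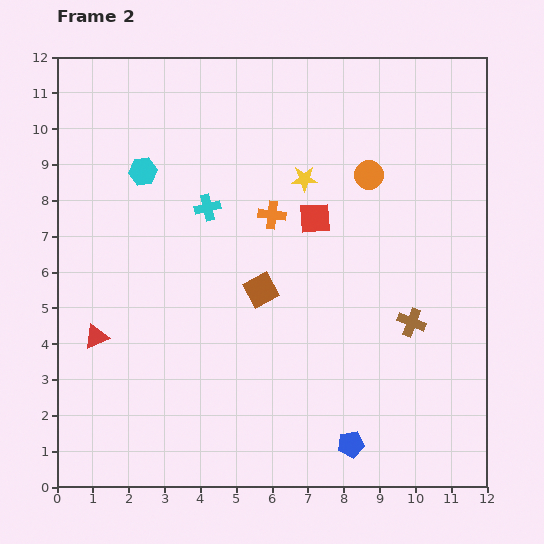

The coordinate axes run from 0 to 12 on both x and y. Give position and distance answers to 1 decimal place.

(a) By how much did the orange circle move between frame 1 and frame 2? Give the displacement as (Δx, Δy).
(0.9, -2.3)

The orange circle was at (7.8, 11.0) in frame 1 and (8.7, 8.7) in frame 2.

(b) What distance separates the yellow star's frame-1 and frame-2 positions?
3.0

The yellow star moved from (5.9, 5.8) to (6.9, 8.6), a distance of √(1.0² + 2.8²) ≈ 3.0.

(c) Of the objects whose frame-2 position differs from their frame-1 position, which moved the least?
the blue pentagon

(moved 0.9)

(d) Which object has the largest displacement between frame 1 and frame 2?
the brown square

(moved 4.5; next 4.0)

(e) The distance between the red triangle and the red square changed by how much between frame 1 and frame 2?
-1.4

Distance in frame 1: 8.3. Distance in frame 2: 6.9.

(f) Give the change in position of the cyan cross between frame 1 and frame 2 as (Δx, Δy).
(-1.8, -0.6)

The cyan cross was at (6.0, 8.4) in frame 1 and (4.2, 7.8) in frame 2.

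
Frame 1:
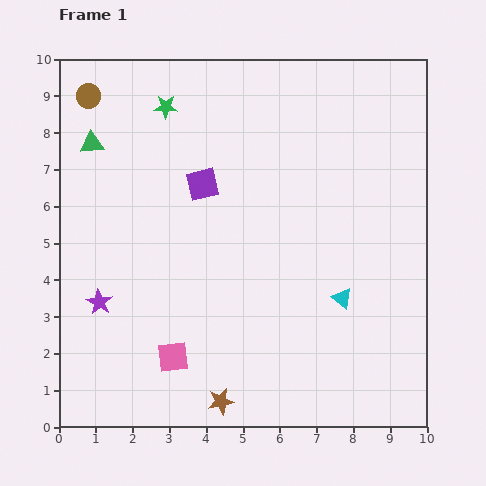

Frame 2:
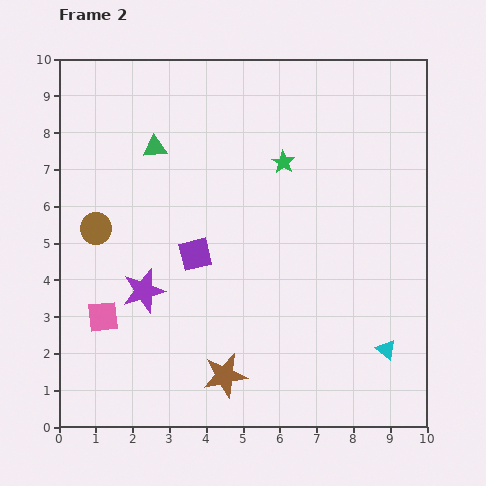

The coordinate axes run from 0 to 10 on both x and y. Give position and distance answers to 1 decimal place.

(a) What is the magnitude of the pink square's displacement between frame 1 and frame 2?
2.2

The pink square moved from (3.1, 1.9) to (1.2, 3.0), a distance of √(1.9² + 1.1²) ≈ 2.2.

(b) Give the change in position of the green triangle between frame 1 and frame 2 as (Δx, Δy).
(1.7, -0.1)

The green triangle was at (0.9, 7.7) in frame 1 and (2.6, 7.6) in frame 2.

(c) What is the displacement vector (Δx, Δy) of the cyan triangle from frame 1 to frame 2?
(1.2, -1.4)

The cyan triangle was at (7.7, 3.5) in frame 1 and (8.9, 2.1) in frame 2.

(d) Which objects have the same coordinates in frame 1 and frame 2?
none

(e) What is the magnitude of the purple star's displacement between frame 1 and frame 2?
1.2

The purple star moved from (1.1, 3.4) to (2.3, 3.7), a distance of √(1.2² + 0.3²) ≈ 1.2.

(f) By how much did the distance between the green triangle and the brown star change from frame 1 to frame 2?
-1.3

Distance in frame 1: 7.8. Distance in frame 2: 6.5.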